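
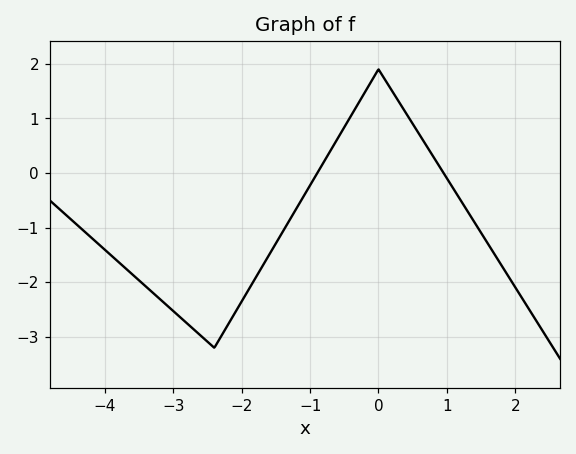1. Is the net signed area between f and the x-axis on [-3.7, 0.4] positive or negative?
negative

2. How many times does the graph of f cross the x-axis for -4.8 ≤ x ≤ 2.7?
2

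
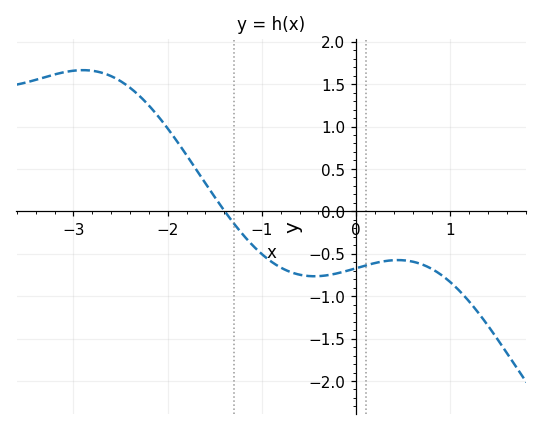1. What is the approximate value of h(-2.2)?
1.25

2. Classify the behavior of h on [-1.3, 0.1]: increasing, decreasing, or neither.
neither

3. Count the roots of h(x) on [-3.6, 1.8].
1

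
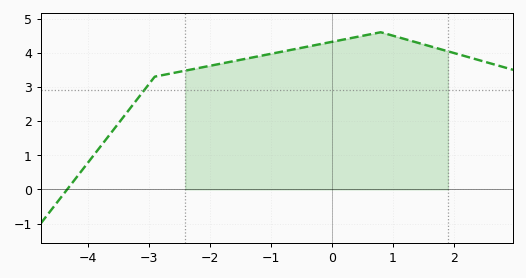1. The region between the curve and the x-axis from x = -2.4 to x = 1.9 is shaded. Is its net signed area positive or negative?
positive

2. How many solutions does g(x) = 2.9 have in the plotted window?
1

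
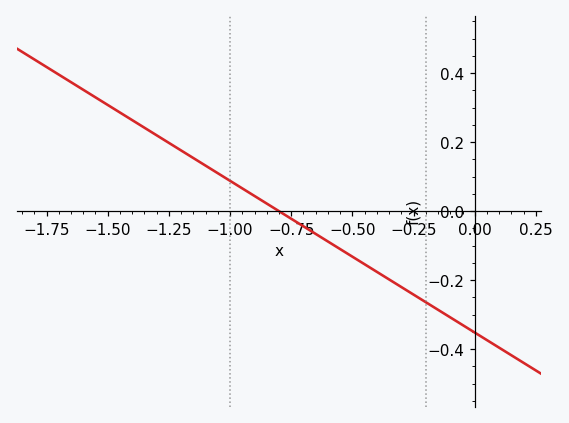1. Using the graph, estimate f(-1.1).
0.14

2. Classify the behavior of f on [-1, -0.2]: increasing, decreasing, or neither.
decreasing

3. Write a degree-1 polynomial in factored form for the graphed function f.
y = -0.44(x + 0.8)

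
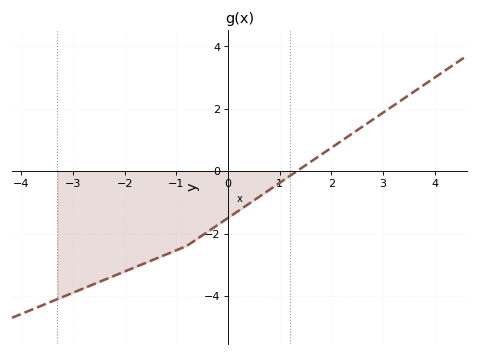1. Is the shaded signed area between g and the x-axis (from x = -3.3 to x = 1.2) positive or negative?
negative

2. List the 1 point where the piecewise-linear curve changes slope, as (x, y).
(-0.8, -2.4)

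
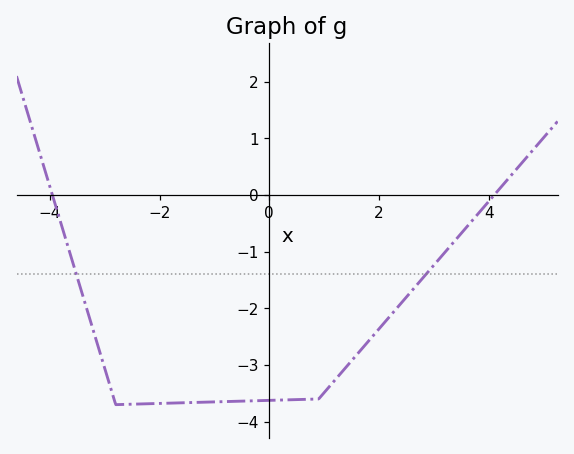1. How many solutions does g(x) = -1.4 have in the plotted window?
2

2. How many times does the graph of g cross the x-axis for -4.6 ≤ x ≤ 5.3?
2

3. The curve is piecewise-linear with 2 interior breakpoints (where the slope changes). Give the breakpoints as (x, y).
(-2.8, -3.7); (0.9, -3.6)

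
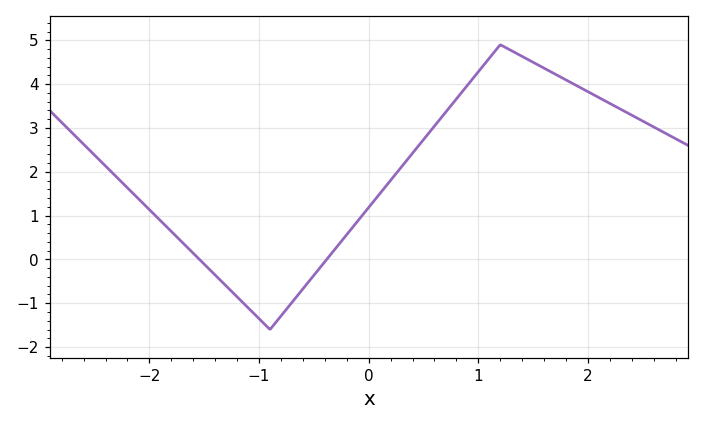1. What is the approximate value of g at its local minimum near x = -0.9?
-1.6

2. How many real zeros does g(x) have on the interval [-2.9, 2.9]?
2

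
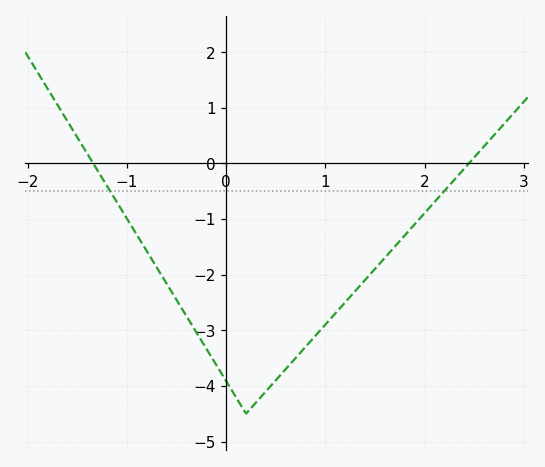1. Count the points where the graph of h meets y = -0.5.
2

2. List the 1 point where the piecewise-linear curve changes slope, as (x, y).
(0.2, -4.5)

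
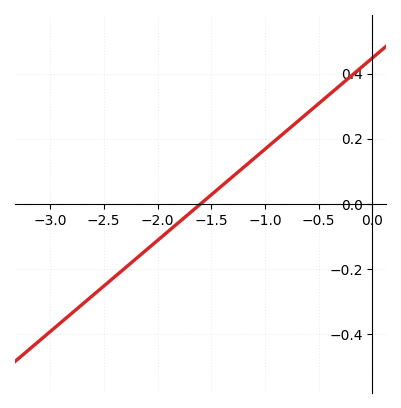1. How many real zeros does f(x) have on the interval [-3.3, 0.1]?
1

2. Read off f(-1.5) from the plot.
0.02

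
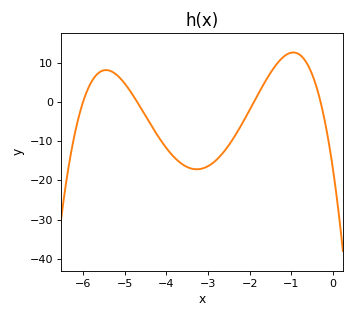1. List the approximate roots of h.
-6, -4.7, -1.9, -0.3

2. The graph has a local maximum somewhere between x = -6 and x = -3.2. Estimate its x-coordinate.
-5.4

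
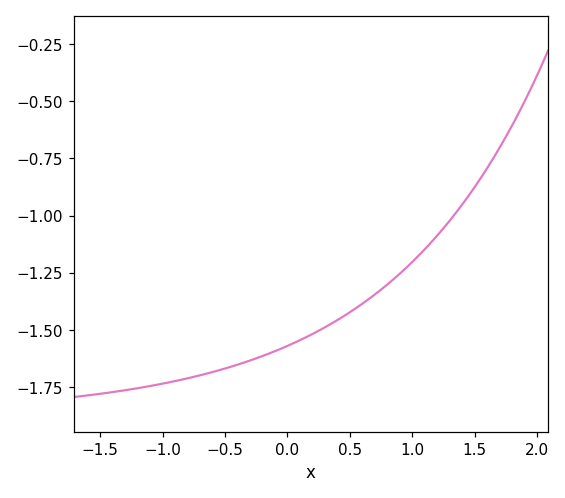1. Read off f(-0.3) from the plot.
-1.64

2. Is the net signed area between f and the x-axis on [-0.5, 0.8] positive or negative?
negative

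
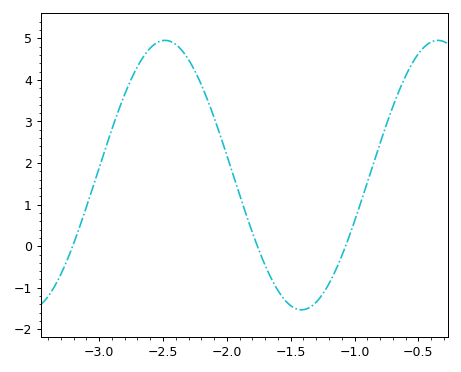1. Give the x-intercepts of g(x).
-3.21, -1.76, -1.07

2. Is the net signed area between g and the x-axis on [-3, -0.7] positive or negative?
positive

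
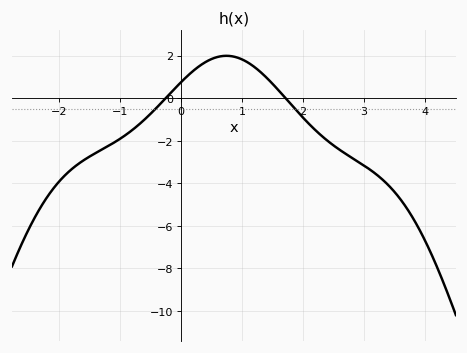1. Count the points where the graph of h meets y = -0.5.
2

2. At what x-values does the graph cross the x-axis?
-0.3, 1.7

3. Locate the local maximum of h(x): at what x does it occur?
0.7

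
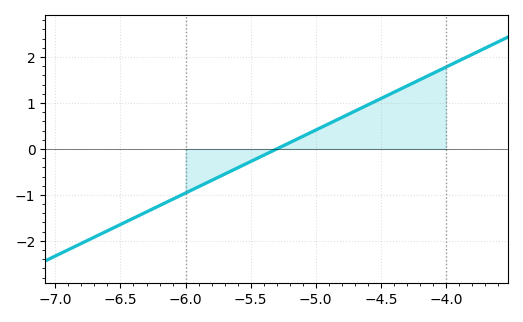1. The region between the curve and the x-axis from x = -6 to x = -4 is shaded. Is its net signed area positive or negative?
positive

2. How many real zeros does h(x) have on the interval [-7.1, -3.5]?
1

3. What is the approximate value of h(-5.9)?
-0.8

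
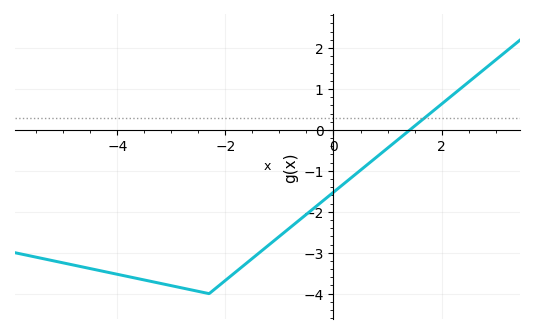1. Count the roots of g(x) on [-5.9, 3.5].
1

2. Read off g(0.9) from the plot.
-0.553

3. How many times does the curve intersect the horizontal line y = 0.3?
1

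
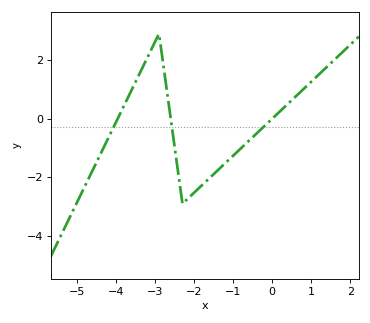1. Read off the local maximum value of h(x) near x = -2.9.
2.89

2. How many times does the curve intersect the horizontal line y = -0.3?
3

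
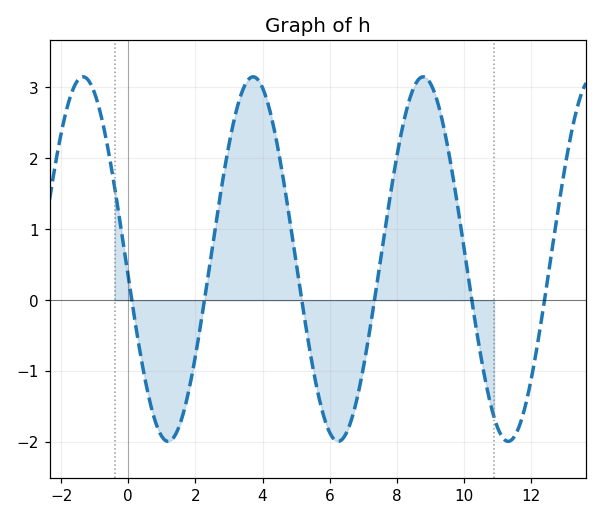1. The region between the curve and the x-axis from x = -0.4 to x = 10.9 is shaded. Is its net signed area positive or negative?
positive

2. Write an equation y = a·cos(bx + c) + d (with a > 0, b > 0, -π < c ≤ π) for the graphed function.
y = 2.57cos(1.2x + 1.7) + 0.58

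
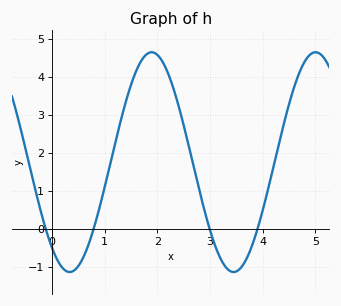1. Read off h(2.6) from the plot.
2.17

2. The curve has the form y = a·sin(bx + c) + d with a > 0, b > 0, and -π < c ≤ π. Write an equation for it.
y = 2.89sin(2.02x - 2.25) + 1.76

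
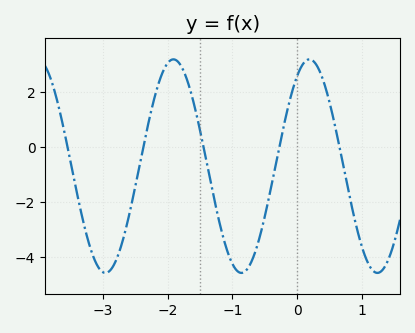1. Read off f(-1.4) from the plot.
-0.534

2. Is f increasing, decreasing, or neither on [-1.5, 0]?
neither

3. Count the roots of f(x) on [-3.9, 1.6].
5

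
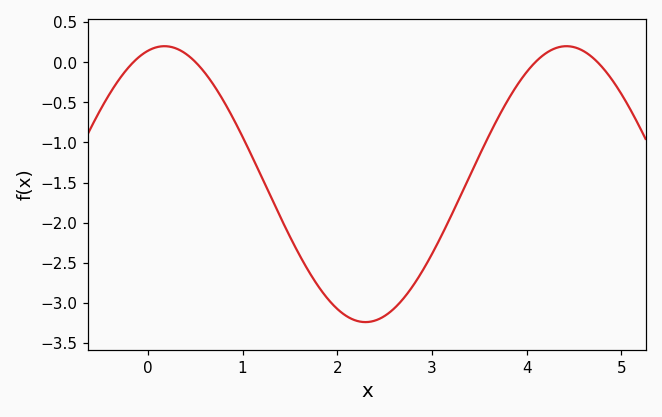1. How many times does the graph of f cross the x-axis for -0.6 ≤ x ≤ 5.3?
4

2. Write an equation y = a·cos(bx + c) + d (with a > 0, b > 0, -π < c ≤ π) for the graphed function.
y = 1.72cos(1.48x - 0.26) - 1.52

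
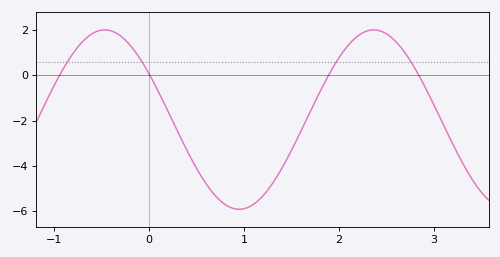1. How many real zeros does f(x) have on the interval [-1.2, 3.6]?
4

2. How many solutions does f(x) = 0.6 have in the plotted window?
4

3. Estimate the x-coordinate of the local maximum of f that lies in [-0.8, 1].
-0.5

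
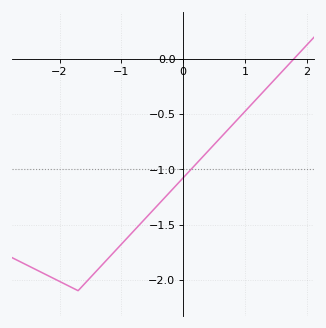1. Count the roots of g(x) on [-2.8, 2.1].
1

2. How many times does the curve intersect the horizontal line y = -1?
1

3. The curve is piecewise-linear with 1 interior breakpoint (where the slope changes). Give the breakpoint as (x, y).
(-1.7, -2.1)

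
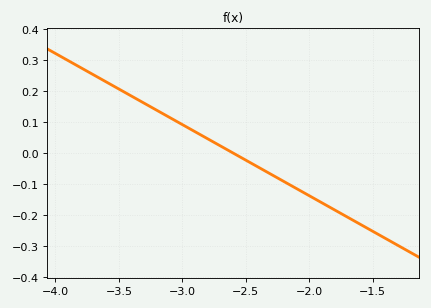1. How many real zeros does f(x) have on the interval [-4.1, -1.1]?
1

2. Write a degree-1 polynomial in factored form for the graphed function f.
y = -0.23(x + 2.6)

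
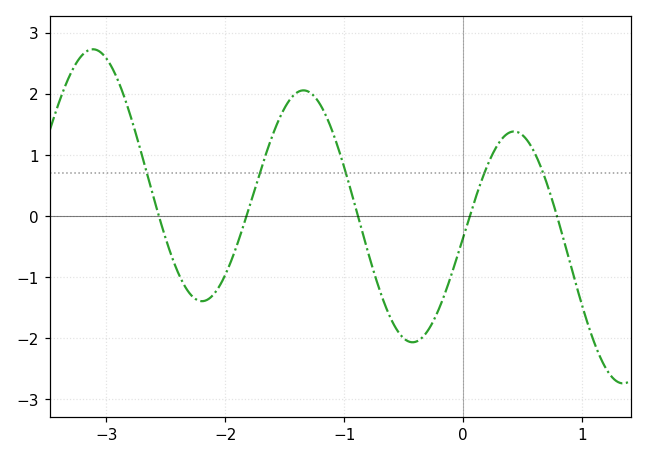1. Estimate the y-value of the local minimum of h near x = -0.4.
-2.07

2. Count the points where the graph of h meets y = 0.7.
5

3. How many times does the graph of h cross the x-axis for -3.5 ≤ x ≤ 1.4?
5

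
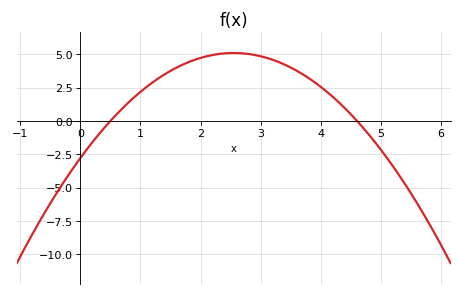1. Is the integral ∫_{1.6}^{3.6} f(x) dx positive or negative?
positive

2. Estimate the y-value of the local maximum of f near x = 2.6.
5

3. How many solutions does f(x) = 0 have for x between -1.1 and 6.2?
2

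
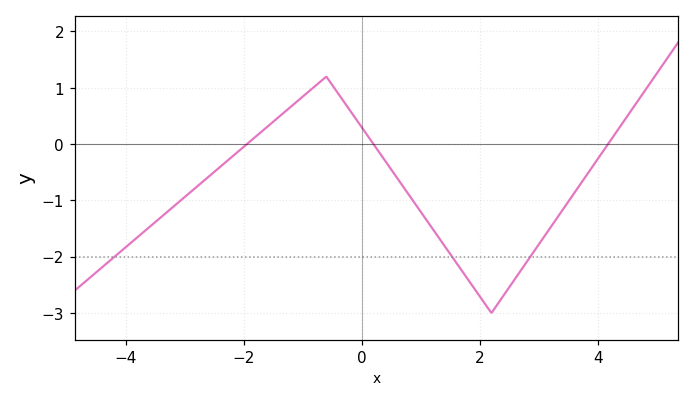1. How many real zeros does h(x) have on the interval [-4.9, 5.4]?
3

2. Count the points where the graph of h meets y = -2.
3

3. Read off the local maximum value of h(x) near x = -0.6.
1.2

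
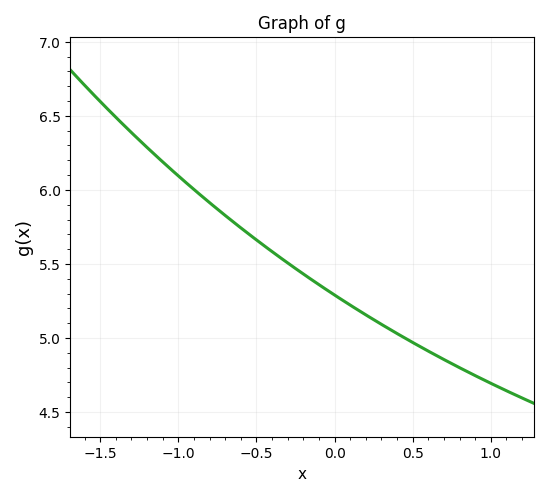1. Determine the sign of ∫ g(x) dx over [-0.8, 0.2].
positive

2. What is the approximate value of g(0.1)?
5.2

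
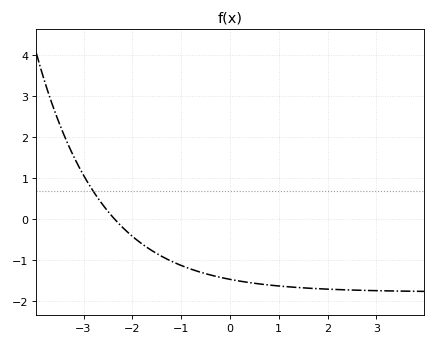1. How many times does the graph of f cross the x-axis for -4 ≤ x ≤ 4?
1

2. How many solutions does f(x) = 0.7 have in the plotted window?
1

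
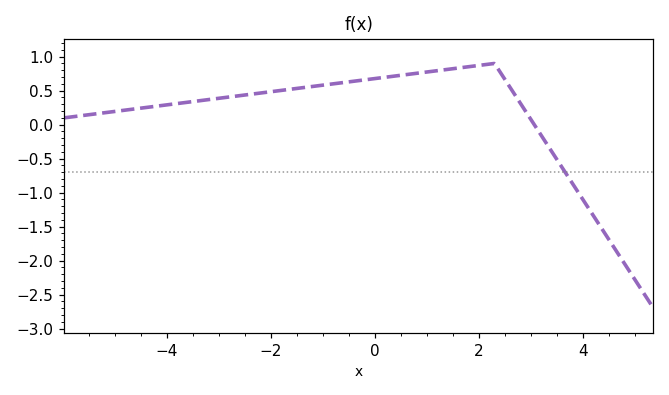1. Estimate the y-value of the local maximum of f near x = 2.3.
0.9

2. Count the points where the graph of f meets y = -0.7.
1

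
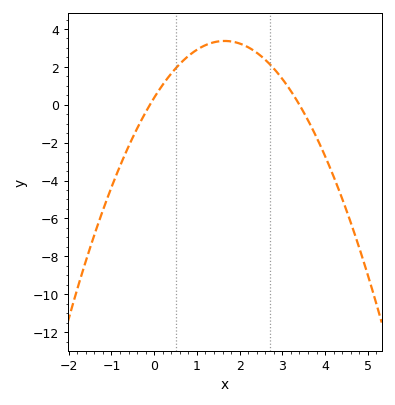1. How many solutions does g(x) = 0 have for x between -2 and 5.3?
2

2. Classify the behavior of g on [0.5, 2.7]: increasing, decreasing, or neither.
neither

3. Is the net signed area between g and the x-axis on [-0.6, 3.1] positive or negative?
positive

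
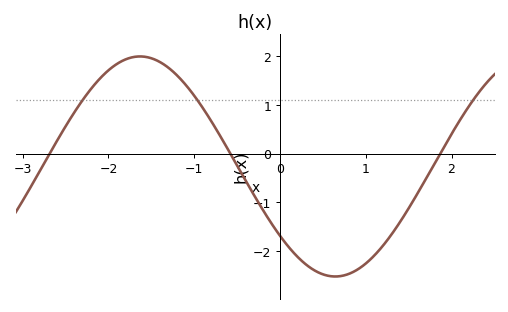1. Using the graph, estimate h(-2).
1.72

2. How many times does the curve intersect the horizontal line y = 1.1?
3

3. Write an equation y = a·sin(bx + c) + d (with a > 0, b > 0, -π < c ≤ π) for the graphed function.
y = 2.26sin(1.38x - 2.46) - 0.26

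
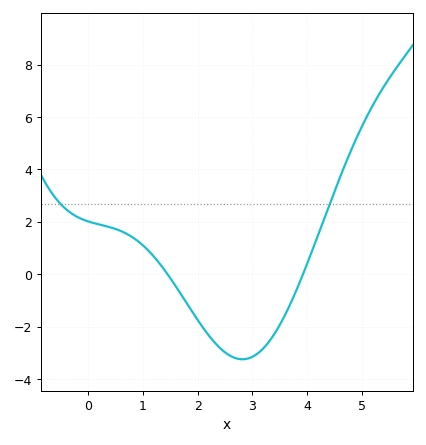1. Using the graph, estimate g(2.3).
-2.58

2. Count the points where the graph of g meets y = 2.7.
2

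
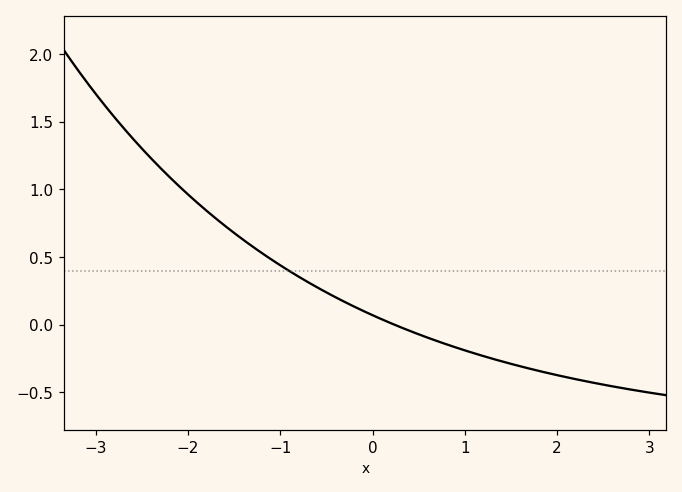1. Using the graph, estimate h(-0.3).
0.15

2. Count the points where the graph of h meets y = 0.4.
1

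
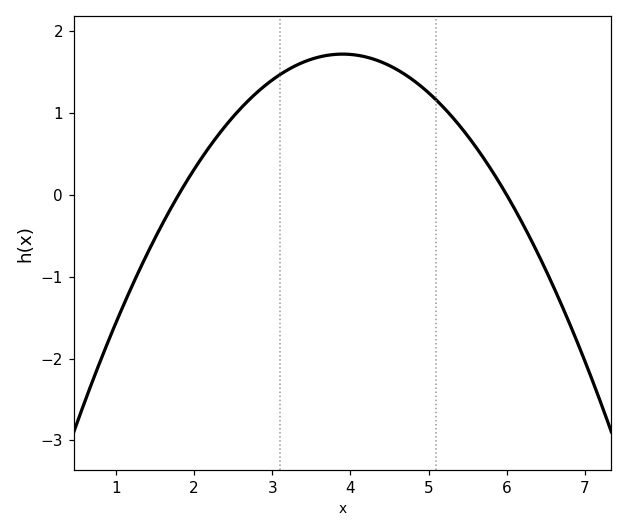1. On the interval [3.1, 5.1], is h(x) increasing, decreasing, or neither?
neither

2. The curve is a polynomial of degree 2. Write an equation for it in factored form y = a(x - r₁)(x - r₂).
y = -0.39(x - 1.8)(x - 6)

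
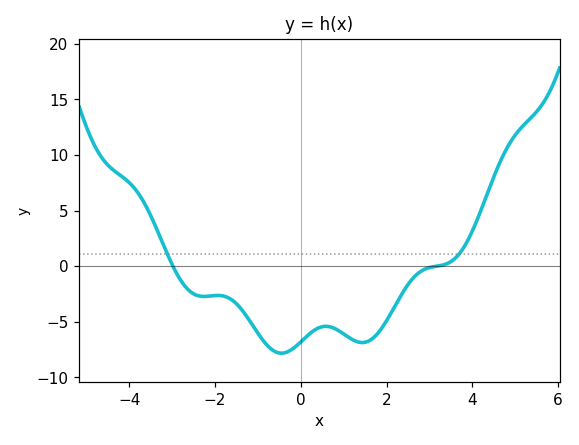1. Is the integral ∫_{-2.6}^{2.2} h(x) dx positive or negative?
negative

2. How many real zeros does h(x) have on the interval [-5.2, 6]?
2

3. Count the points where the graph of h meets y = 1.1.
2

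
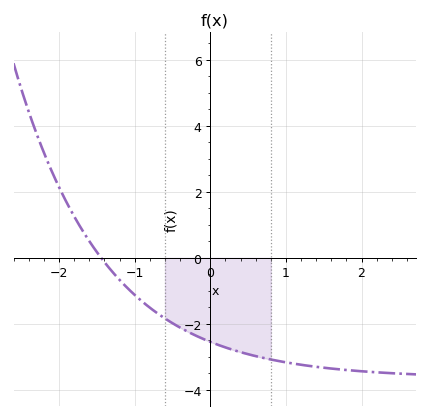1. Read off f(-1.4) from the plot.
-0.2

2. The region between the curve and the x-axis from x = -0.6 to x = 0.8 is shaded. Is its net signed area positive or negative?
negative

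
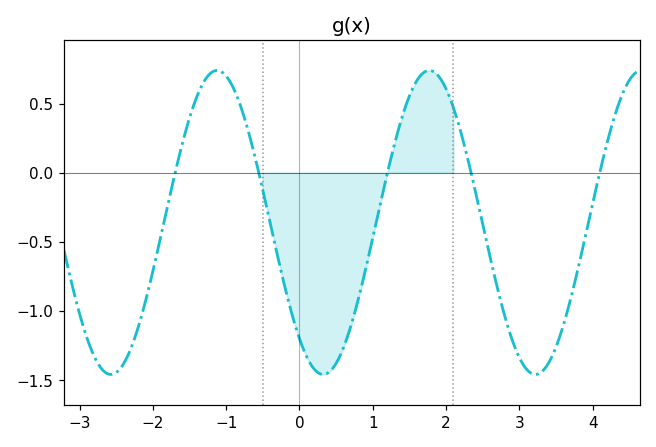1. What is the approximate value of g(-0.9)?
0.6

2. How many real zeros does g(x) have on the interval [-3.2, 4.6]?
5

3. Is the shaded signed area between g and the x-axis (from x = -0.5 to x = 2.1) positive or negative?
negative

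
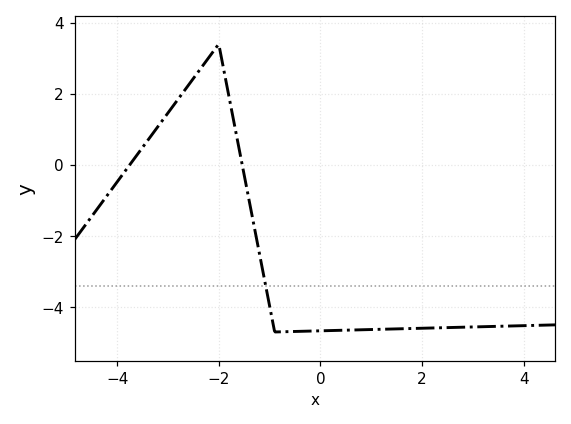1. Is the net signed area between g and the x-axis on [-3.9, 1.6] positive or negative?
negative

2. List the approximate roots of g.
-3.75, -1.54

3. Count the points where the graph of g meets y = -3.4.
1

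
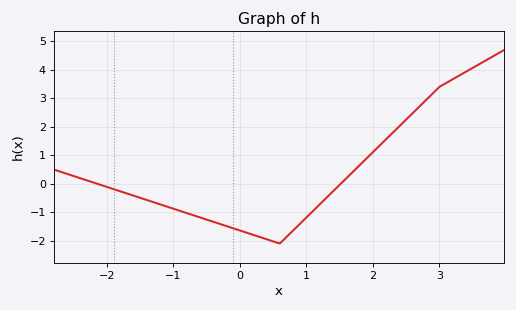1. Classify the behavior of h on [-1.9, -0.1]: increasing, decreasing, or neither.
decreasing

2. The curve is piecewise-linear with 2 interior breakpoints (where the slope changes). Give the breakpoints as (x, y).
(0.6, -2.1); (3, 3.4)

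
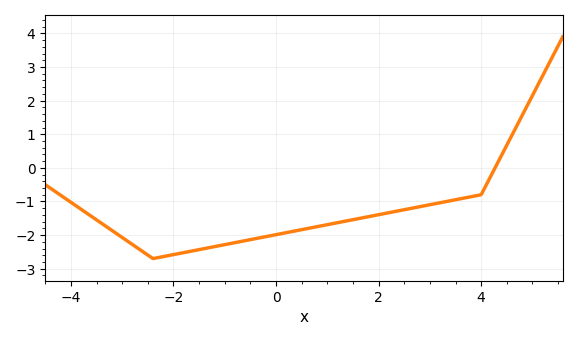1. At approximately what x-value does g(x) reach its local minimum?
-2.4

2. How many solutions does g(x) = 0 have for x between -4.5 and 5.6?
1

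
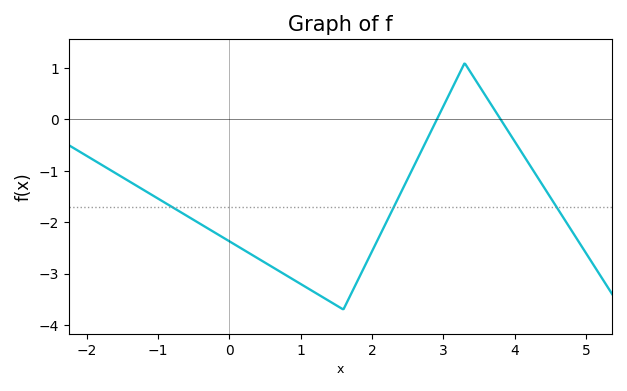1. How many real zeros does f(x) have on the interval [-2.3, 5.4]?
2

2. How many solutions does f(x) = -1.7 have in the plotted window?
3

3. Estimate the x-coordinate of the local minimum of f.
1.6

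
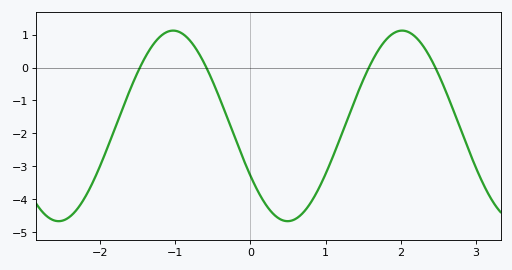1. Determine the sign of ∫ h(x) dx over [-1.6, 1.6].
negative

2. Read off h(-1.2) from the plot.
0.9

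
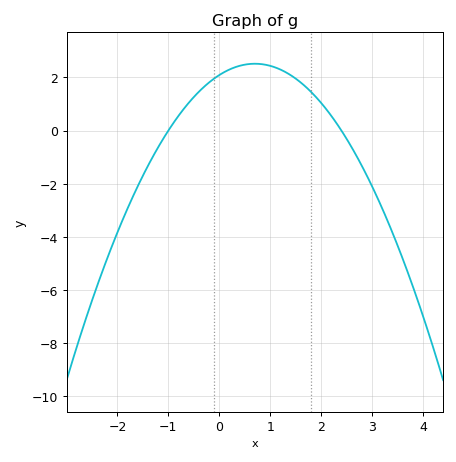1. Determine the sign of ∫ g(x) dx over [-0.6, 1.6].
positive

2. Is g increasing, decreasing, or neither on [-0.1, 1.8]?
neither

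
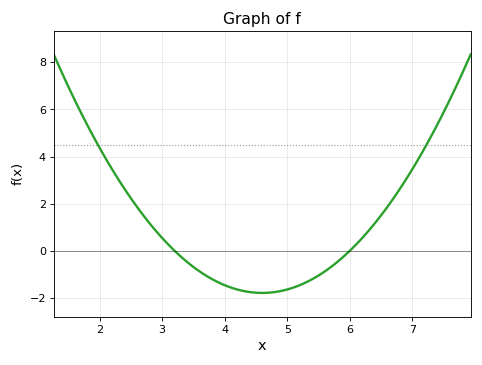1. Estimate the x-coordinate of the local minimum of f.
4.6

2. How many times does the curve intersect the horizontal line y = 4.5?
2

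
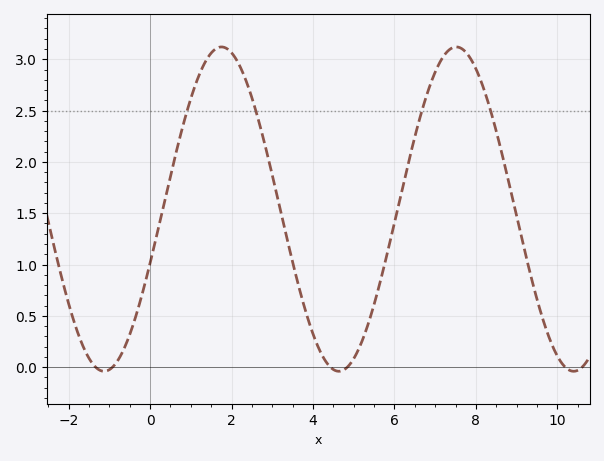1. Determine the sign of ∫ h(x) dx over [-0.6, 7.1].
positive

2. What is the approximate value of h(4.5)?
-0.023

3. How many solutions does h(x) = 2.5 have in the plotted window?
4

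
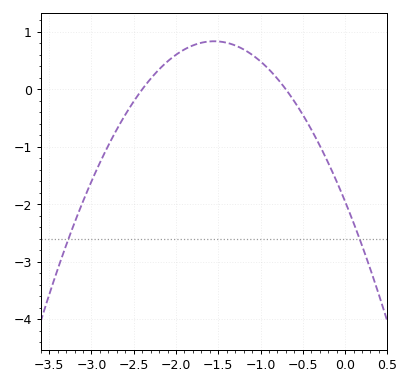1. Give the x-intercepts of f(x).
-2.4, -0.7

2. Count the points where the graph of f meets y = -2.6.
2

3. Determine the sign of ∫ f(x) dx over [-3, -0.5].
positive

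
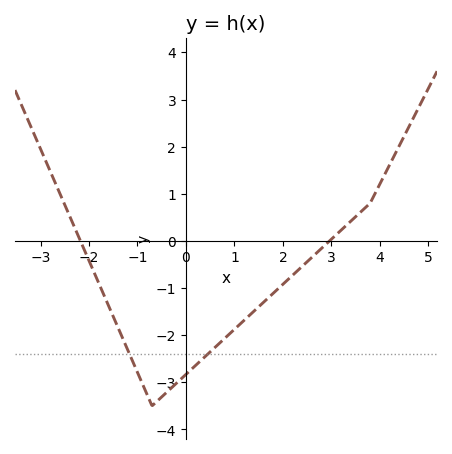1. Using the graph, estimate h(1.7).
-1.2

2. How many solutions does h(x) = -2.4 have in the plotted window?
2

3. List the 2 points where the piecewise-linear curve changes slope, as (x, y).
(-0.7, -3.5); (3.8, 0.8)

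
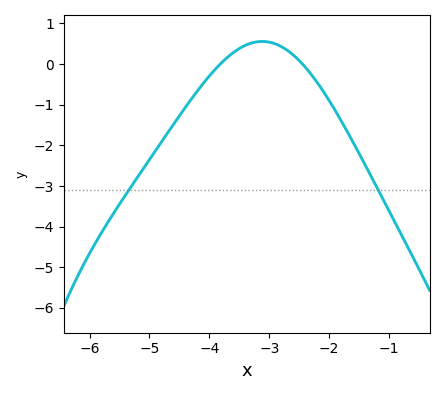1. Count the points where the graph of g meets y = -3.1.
2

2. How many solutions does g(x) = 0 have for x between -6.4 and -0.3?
2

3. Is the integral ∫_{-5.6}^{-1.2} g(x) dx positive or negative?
negative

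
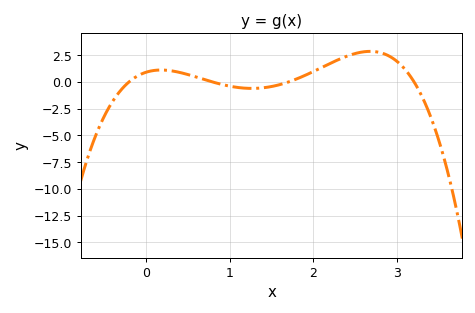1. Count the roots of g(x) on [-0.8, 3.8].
4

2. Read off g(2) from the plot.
0.988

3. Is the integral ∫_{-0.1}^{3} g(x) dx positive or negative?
positive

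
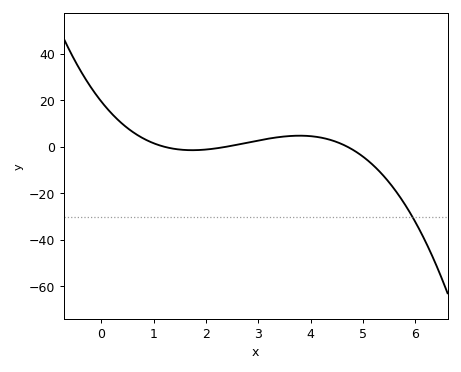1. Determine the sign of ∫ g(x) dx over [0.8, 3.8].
positive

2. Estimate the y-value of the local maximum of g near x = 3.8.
4.72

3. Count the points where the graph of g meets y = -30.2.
1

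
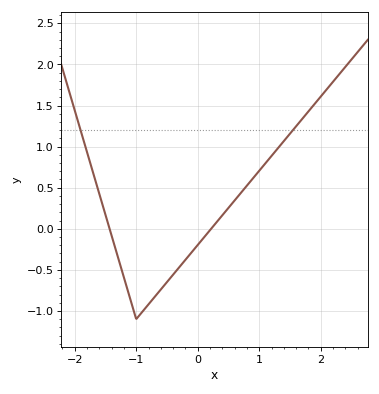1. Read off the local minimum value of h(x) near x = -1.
-1.1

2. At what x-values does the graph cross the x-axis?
-1.43, 0.218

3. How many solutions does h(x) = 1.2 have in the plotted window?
2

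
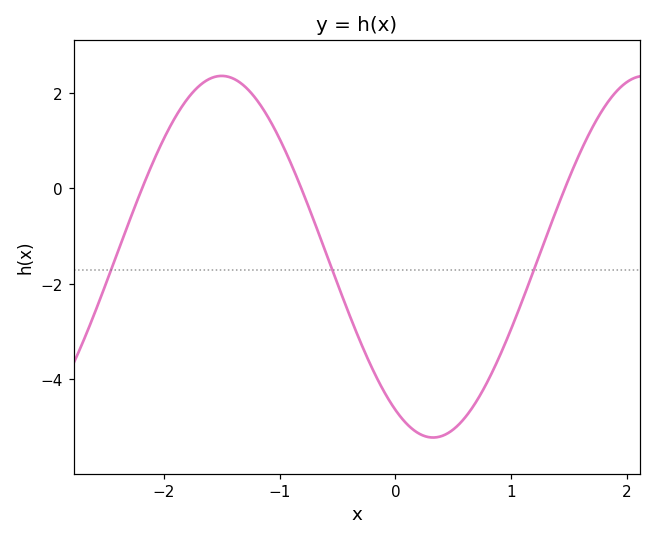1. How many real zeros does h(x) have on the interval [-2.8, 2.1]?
3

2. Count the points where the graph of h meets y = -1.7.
3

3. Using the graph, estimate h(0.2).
-5.2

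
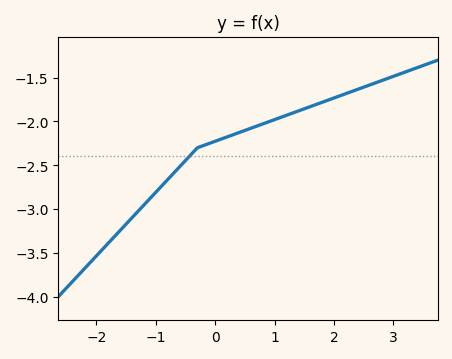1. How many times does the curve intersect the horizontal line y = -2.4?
1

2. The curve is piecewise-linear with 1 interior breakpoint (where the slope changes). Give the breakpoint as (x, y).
(-0.3, -2.3)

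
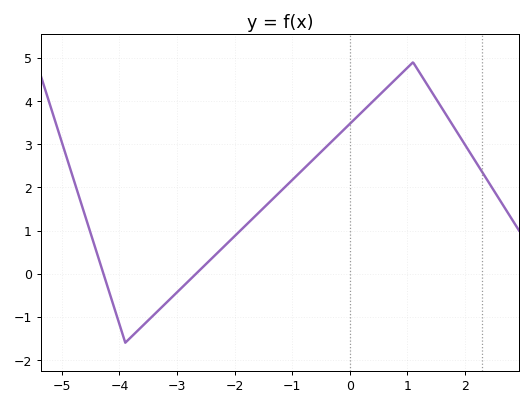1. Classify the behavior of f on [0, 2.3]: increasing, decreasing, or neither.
neither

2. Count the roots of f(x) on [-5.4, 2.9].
2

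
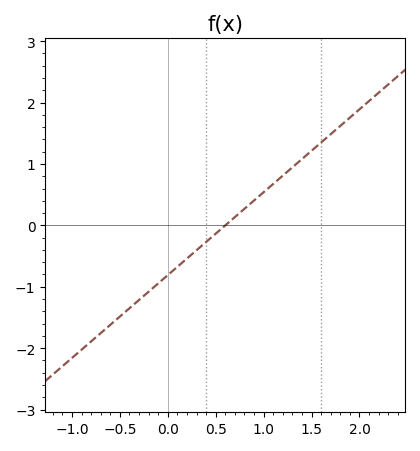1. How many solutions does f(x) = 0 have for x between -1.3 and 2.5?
1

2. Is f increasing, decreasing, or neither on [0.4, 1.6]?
increasing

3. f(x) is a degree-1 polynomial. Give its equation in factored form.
y = 1.35(x - 0.6)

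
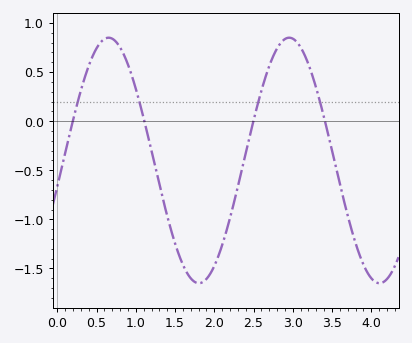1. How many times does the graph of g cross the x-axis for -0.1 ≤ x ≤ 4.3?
4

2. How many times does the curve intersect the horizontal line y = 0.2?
4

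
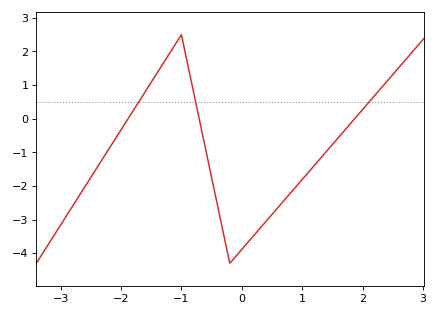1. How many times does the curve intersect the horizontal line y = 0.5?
3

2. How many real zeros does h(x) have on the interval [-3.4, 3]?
3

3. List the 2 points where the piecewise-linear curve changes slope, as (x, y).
(-1, 2.5); (-0.2, -4.3)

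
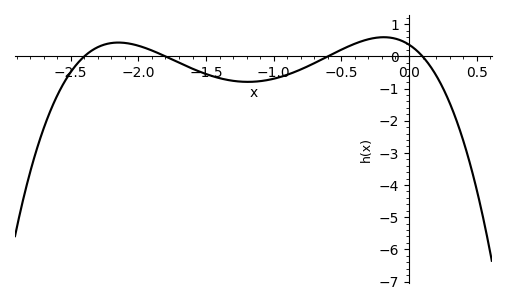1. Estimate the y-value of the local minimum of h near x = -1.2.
-0.8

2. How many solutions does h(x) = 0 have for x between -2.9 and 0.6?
4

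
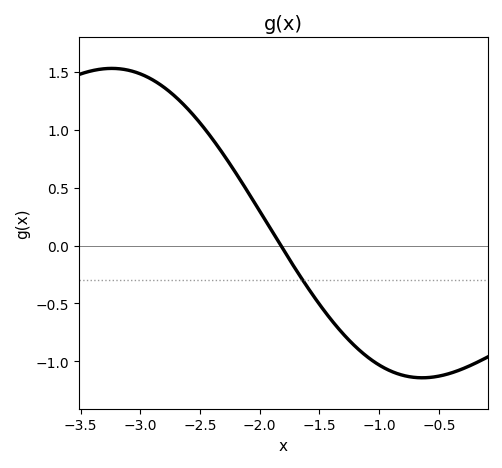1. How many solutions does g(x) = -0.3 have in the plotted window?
1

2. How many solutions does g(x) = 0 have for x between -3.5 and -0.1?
1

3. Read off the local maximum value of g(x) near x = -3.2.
1.55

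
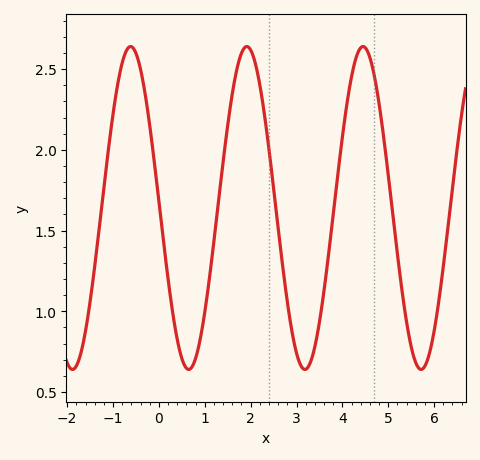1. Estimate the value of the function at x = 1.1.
1.2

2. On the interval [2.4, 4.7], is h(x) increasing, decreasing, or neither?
neither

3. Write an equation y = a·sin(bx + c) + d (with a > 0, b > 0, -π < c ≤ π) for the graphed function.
y = 1sin(2.48x + 3.1) + 1.64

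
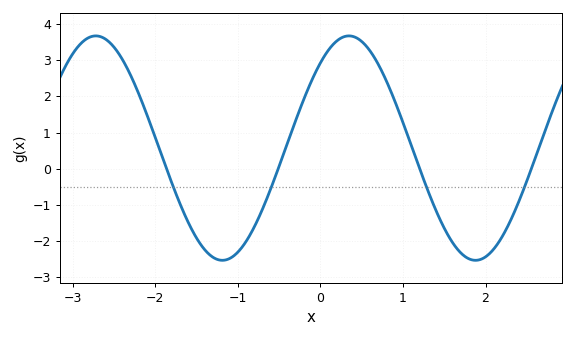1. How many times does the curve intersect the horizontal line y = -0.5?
4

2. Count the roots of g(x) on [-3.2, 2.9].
4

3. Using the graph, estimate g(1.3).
-0.592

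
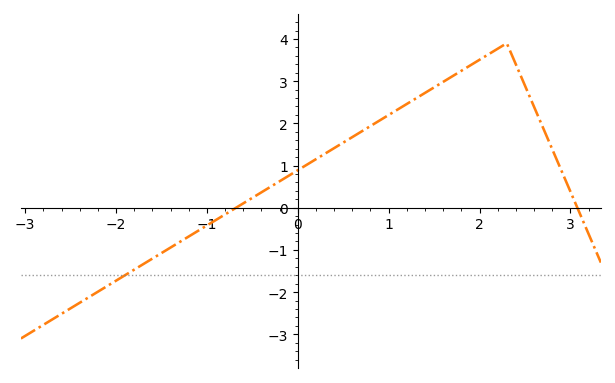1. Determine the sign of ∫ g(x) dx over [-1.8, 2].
positive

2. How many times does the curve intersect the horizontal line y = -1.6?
1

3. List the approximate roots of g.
-0.679, 3.08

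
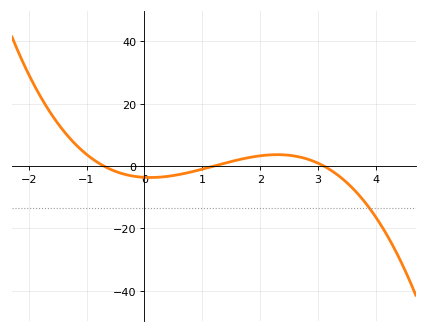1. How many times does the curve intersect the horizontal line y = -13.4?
1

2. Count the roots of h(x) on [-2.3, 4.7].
3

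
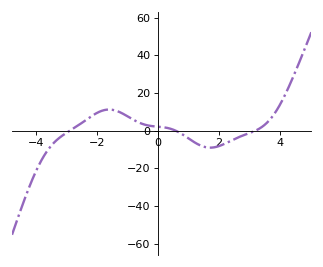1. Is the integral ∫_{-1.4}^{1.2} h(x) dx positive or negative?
positive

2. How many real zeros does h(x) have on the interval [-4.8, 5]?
3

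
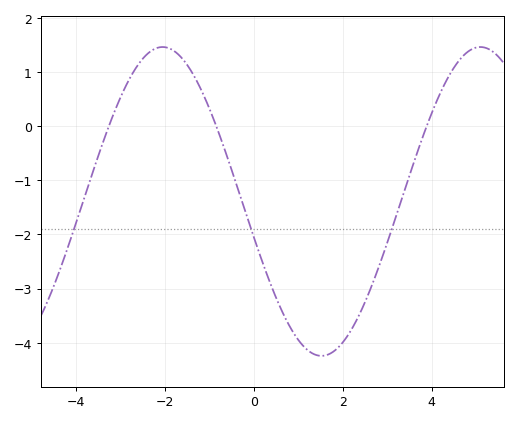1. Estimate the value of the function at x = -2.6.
1.13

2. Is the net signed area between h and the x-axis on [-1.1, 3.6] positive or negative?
negative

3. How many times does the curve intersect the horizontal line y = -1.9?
3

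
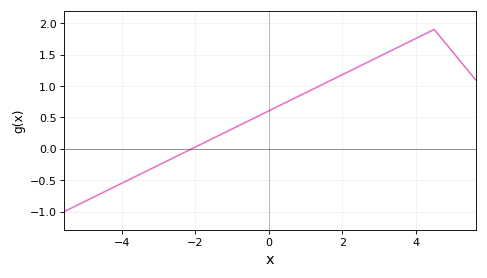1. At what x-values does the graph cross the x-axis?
-2.1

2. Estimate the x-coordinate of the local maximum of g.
4.5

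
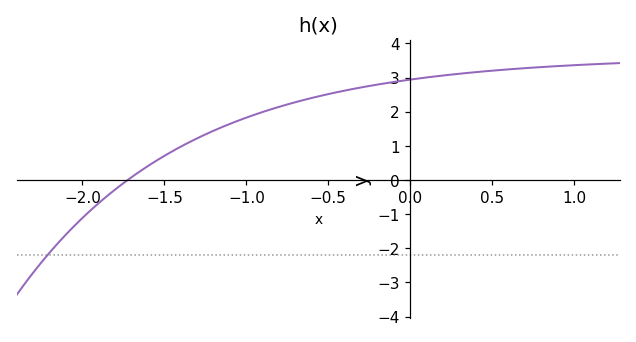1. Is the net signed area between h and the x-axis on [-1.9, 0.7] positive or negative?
positive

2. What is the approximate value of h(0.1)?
3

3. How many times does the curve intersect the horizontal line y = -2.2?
1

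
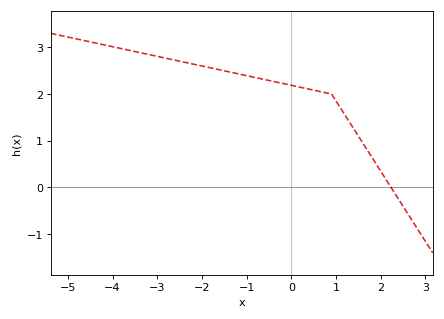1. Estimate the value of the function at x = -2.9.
2.8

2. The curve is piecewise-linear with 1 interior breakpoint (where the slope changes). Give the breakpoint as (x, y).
(0.9, 2)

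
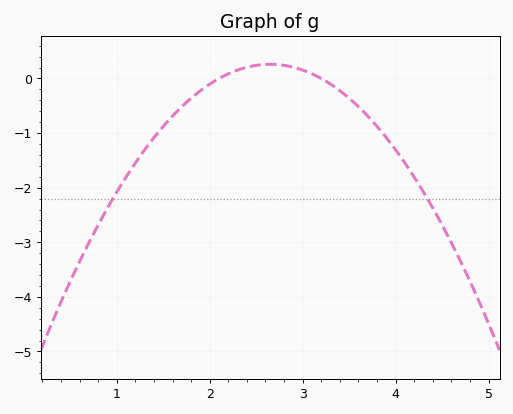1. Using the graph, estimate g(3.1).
0.086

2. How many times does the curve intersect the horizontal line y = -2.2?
2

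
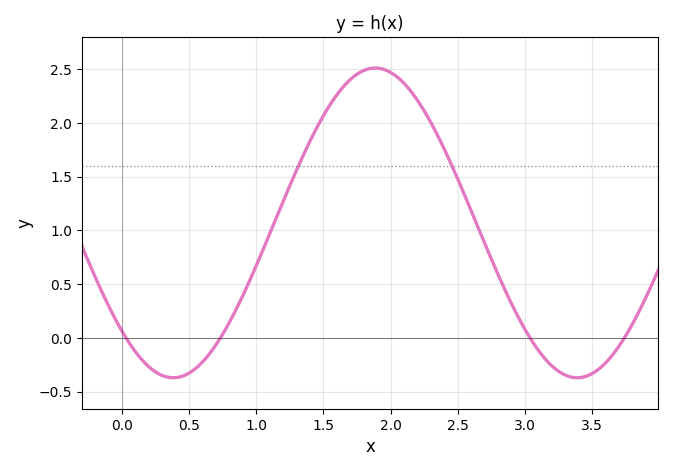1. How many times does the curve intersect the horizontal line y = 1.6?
2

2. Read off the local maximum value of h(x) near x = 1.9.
2.5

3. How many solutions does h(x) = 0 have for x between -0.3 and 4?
4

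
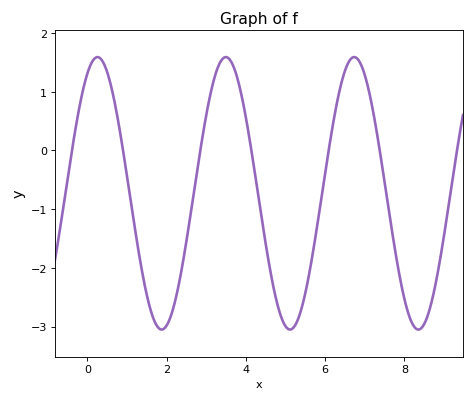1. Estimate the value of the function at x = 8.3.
-3.04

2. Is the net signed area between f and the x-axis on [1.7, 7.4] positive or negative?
negative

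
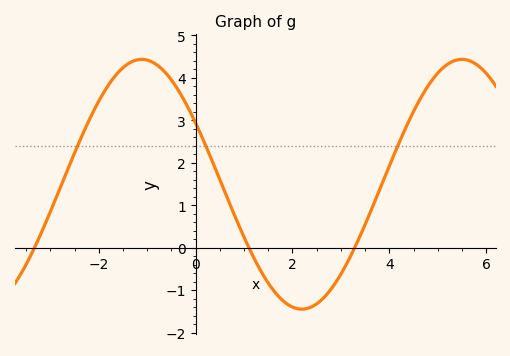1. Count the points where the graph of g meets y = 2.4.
3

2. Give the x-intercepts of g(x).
-3.4, 1, 3.2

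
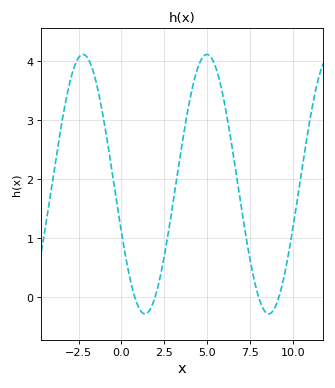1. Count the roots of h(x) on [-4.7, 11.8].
4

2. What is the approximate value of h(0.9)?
-0.1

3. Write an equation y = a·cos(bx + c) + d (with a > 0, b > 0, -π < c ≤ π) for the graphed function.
y = 2.2cos(0.87x + 2) + 1.92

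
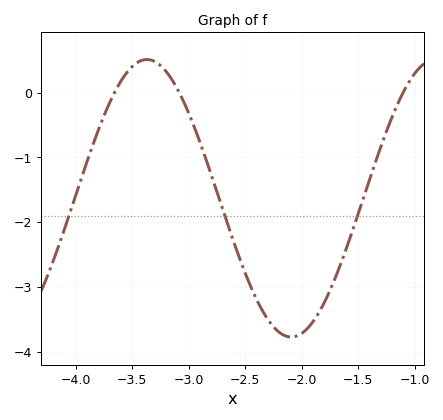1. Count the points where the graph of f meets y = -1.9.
3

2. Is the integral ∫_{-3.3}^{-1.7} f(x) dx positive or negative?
negative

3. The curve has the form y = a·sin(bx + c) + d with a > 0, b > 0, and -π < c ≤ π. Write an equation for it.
y = 2.14sin(2.5x - 2.7) - 1.63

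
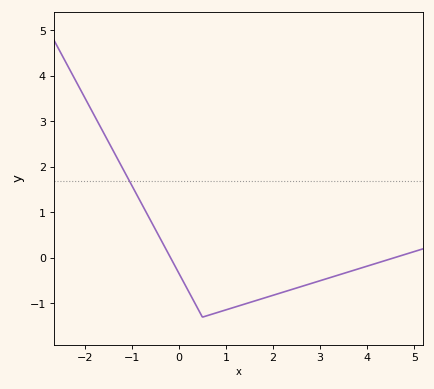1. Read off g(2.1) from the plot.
-0.787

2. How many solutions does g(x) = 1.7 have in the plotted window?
1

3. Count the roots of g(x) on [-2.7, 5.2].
2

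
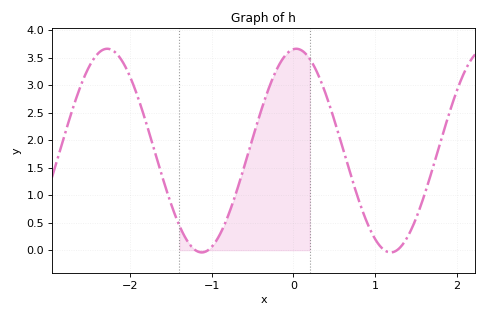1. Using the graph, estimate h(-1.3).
0.15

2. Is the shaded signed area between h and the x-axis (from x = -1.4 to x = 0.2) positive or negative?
positive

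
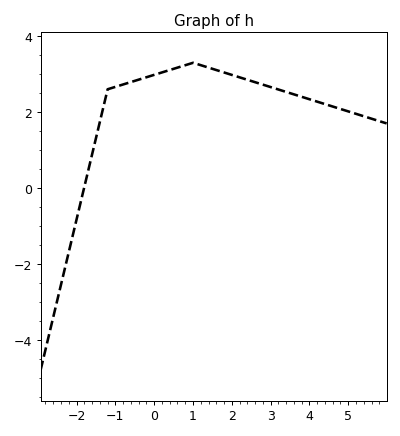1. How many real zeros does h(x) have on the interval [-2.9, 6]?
1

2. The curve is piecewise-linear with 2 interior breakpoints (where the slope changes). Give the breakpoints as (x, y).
(-1.2, 2.6); (1, 3.3)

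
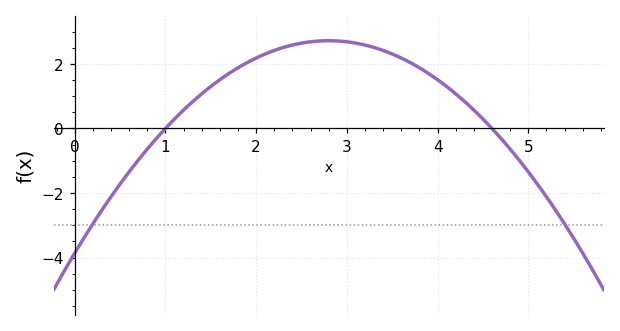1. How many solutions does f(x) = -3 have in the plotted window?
2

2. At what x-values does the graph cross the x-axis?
1, 4.6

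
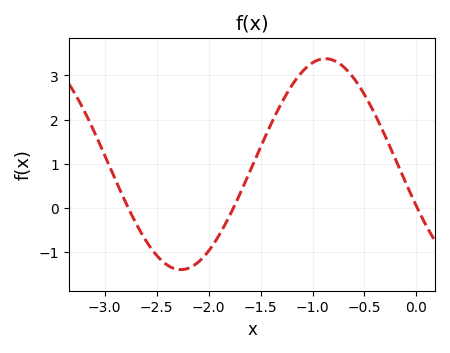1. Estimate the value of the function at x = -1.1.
3.1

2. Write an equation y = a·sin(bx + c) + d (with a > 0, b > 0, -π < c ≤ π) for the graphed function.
y = 2.39sin(2.3x - 2.7) + 0.99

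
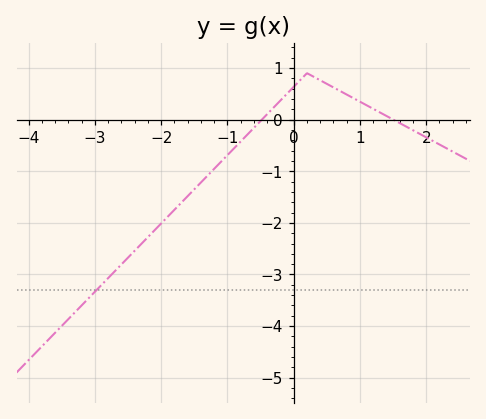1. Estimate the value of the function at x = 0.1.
0.8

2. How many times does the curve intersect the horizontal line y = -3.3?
1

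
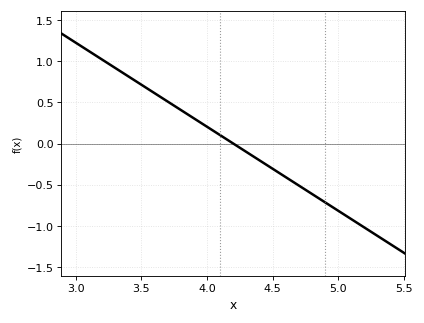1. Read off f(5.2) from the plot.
-1.02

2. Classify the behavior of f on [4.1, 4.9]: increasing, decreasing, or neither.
decreasing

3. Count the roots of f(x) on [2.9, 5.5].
1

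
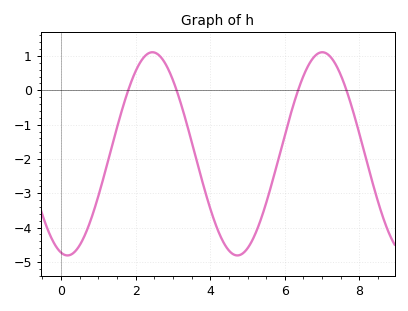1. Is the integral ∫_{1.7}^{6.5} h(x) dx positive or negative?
negative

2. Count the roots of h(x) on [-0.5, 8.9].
4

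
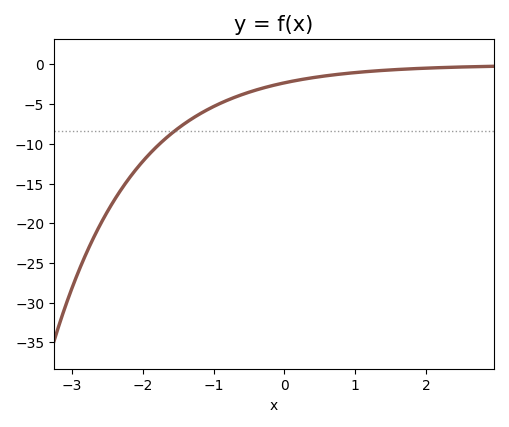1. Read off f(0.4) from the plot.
-1.67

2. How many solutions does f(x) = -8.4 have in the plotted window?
1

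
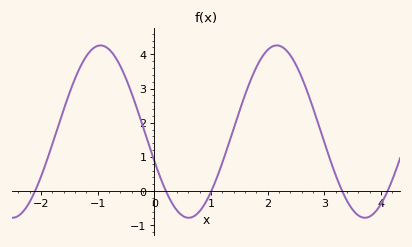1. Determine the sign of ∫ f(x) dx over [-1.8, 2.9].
positive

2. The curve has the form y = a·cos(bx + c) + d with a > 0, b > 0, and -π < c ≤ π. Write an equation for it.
y = 2.52cos(2x + 1.9) + 1.74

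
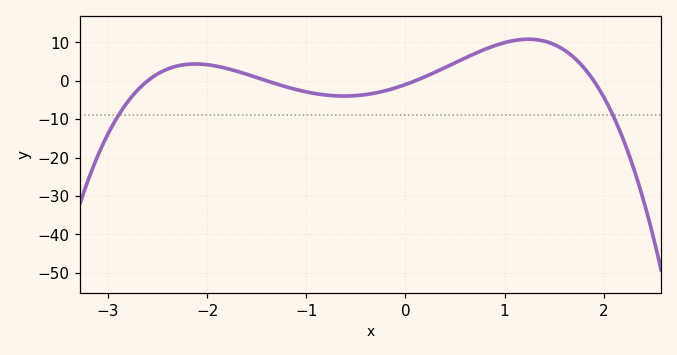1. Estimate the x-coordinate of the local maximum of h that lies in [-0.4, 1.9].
1.2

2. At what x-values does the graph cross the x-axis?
-2.6, -1.4, 0.1, 1.9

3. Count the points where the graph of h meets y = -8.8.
2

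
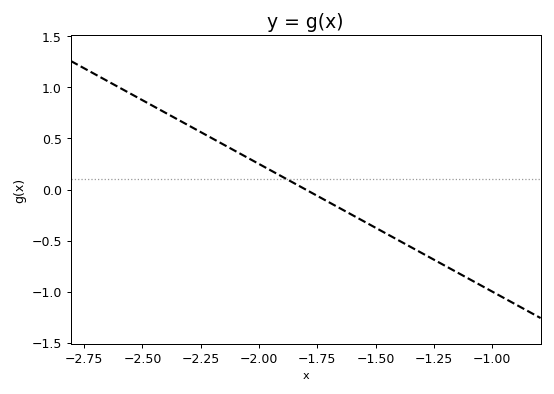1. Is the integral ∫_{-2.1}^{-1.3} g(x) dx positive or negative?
negative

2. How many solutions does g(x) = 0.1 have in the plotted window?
1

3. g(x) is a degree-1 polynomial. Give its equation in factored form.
y = -1.25(x + 1.8)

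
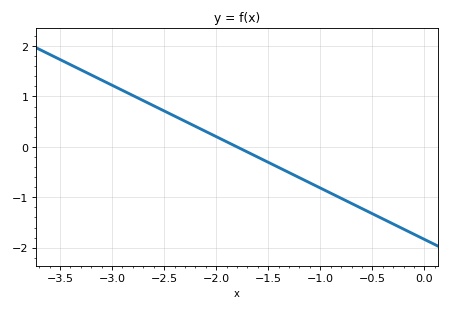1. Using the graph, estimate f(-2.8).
1.02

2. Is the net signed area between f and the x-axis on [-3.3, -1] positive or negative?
positive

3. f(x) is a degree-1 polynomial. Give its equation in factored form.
y = -1.02(x + 1.8)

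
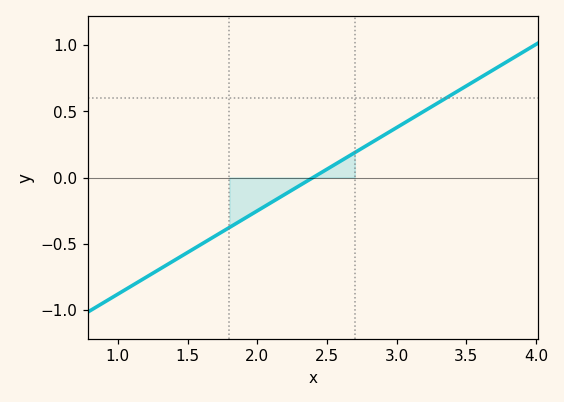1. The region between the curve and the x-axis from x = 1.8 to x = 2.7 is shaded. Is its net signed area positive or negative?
negative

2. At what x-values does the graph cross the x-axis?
2.4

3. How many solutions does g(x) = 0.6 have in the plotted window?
1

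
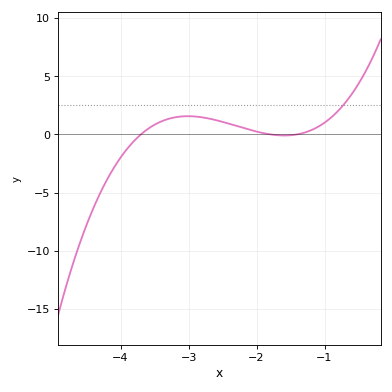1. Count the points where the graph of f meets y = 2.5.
1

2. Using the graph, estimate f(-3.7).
0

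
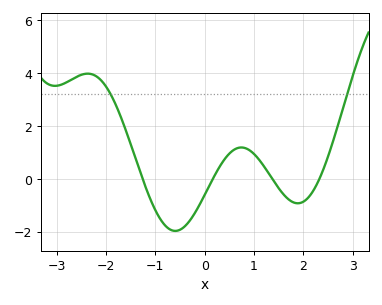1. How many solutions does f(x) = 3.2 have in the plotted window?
2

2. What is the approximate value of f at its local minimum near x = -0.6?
-1.97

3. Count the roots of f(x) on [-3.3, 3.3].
4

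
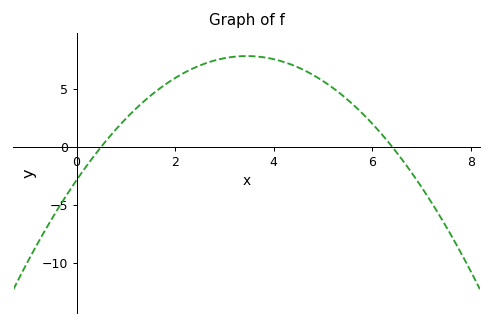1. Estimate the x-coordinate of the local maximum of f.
3.45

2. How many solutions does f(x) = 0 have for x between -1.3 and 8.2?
2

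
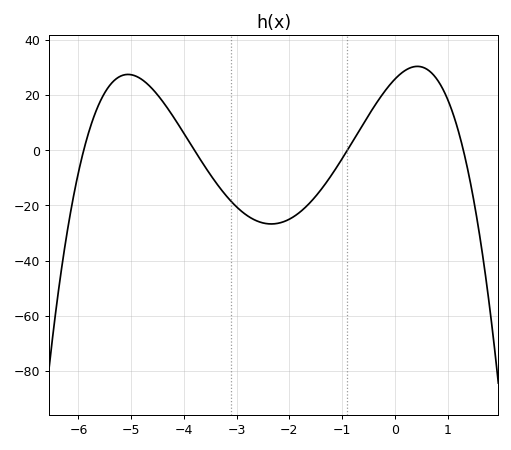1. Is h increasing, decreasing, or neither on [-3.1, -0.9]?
neither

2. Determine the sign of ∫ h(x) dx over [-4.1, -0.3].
negative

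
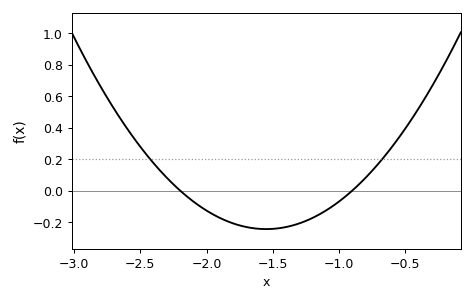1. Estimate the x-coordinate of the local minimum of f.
-1.55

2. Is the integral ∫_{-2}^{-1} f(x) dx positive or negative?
negative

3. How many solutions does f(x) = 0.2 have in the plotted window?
2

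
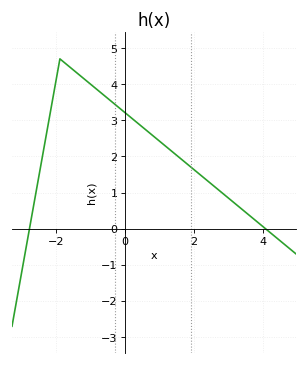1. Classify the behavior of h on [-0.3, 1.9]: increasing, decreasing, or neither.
decreasing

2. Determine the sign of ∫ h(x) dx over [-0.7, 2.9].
positive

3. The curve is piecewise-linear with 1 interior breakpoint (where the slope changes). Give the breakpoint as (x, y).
(-1.9, 4.7)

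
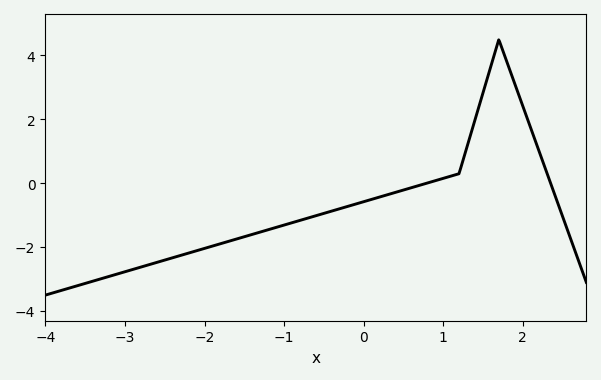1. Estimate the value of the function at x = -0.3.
-0.8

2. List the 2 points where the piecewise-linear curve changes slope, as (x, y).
(1.2, 0.3); (1.7, 4.5)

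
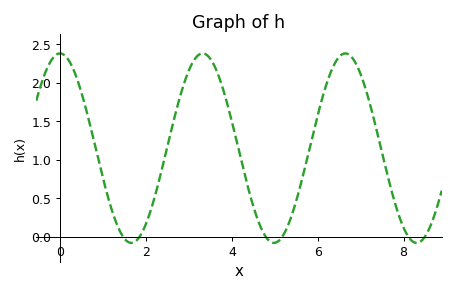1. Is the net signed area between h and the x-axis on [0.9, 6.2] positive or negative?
positive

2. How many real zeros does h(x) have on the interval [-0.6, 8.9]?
6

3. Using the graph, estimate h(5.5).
0.45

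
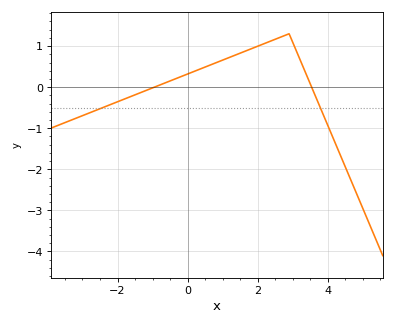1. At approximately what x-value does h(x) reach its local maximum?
2.9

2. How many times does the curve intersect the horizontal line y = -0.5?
2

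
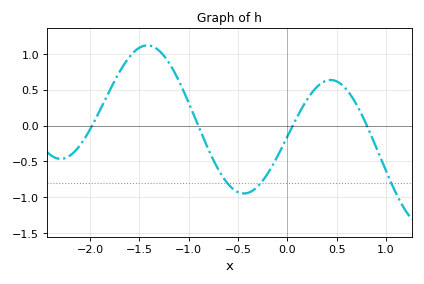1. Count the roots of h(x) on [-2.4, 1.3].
4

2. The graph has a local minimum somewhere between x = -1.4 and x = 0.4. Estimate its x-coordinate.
-0.45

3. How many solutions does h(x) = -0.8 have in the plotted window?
3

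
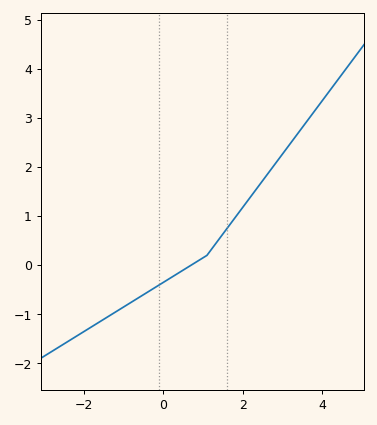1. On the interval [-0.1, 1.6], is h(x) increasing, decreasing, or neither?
increasing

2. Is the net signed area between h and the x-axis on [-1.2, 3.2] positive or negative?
positive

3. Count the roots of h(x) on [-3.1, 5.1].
1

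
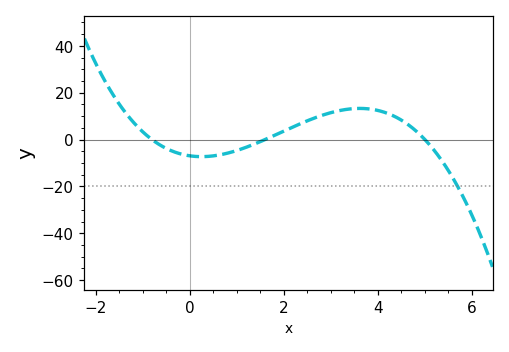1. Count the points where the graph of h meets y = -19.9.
1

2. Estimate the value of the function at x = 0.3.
-8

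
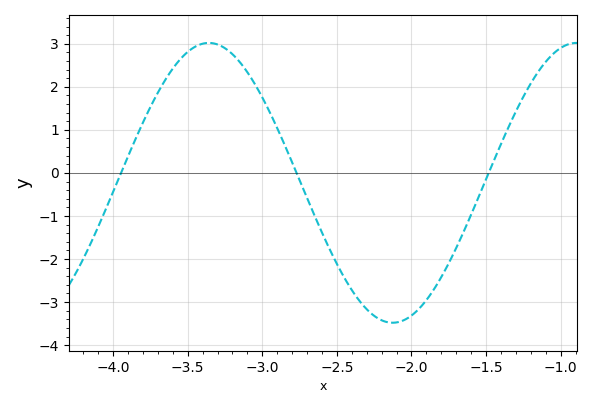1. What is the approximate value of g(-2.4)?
-2.7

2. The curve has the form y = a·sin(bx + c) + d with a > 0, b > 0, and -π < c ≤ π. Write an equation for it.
y = 3.25sin(2.5x - 2.4) - 0.23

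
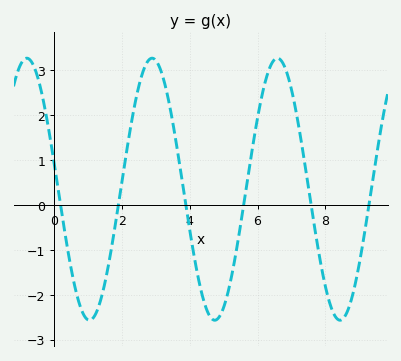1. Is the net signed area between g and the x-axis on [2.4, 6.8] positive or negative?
positive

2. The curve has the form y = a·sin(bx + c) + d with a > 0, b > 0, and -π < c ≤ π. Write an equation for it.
y = 2.92sin(1.7x + 2.94) + 0.35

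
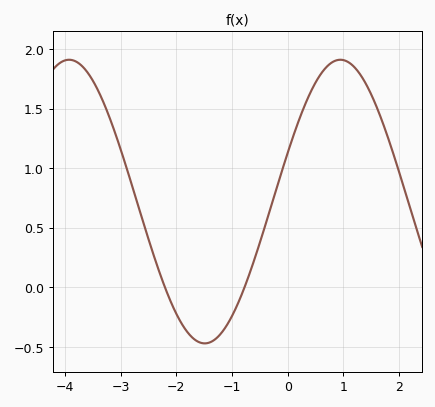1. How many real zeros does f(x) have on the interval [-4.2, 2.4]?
2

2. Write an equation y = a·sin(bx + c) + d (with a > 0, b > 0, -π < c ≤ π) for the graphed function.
y = 1.19sin(1.3x + 0.35) + 0.72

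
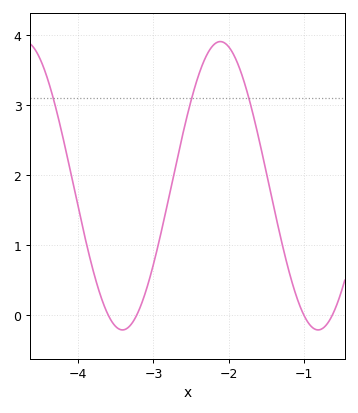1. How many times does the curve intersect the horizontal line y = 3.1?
3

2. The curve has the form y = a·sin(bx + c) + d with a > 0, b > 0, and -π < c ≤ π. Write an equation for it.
y = 2.06sin(2.42x + 0.402) + 1.85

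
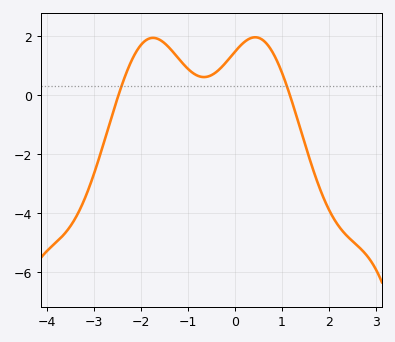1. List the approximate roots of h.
-2.48, 1.17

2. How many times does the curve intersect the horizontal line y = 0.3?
2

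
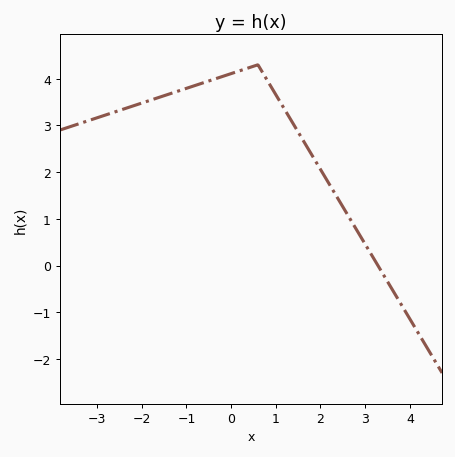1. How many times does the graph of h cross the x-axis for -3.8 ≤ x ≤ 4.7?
1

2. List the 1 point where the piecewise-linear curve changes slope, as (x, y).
(0.6, 4.3)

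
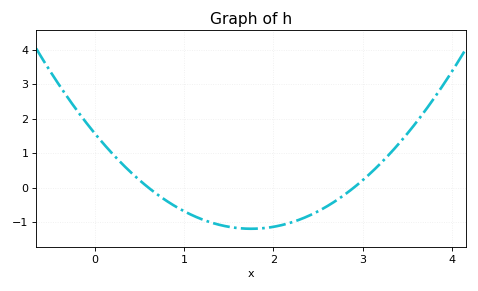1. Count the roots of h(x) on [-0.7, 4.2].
2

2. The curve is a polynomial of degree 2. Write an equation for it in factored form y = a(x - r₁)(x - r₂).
y = 0.9(x - 0.6)(x - 2.9)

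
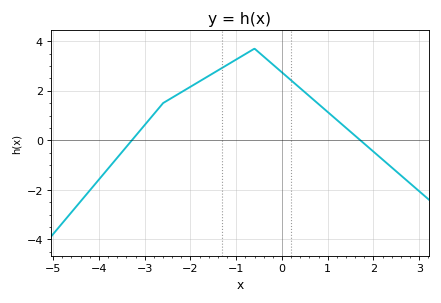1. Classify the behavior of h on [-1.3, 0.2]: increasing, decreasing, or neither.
neither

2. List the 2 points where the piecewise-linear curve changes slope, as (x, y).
(-2.6, 1.5); (-0.6, 3.7)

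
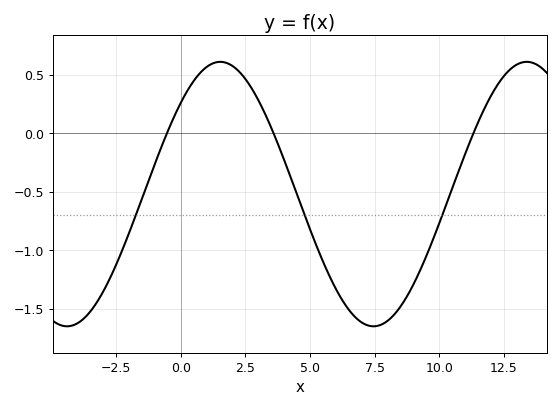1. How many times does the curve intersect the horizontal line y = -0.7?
3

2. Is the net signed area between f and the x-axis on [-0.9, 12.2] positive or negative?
negative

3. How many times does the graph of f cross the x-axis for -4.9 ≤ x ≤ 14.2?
3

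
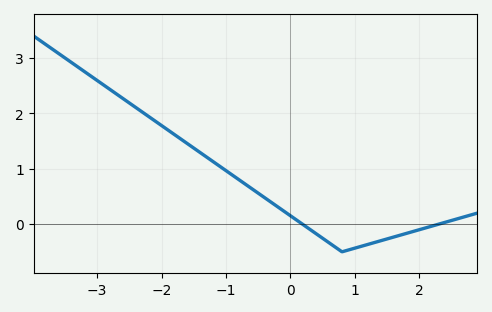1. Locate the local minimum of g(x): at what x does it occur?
0.8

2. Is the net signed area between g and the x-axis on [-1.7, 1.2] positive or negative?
positive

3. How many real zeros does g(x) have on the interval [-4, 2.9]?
2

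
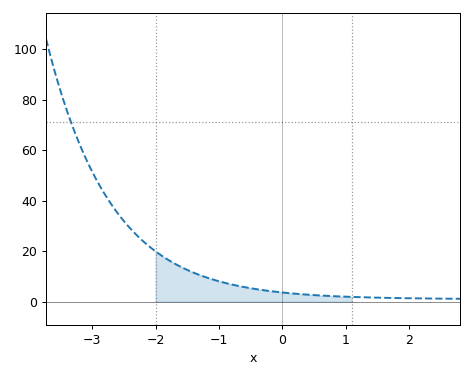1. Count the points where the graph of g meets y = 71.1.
1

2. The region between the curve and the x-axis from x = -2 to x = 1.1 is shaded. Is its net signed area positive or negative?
positive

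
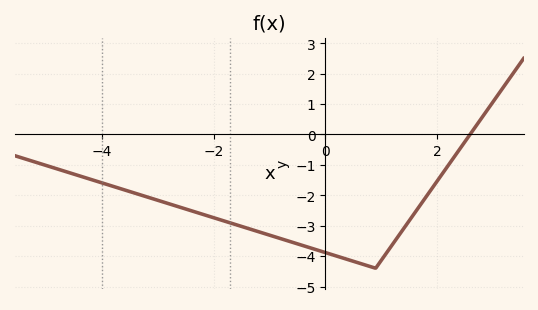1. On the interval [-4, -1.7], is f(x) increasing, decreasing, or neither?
decreasing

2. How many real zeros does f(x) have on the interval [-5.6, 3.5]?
1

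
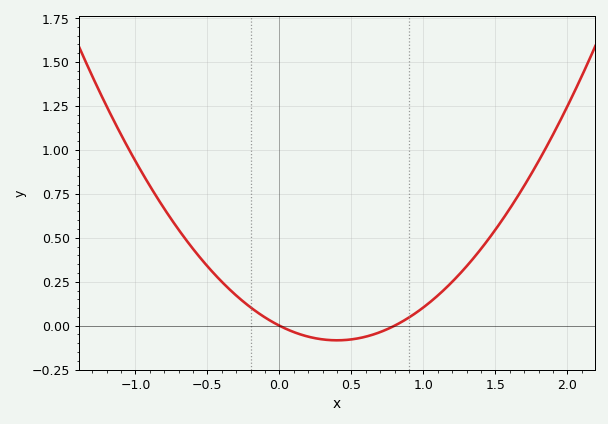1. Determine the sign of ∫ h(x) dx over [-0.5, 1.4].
positive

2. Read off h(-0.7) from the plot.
0.546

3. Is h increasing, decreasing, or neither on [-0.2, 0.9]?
neither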